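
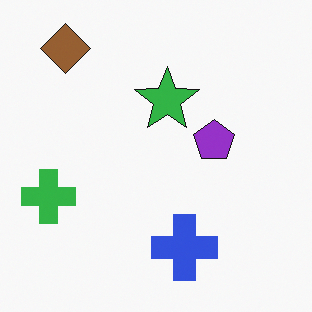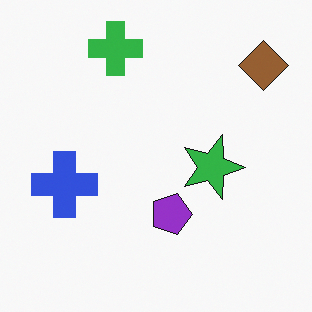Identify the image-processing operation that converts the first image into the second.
The image was rotated 90° clockwise.

The brown diamond sits in the top-left of the first image and the top-right of the second — consistent with a whole-image 90° clockwise rotation.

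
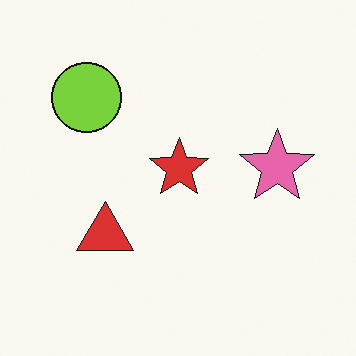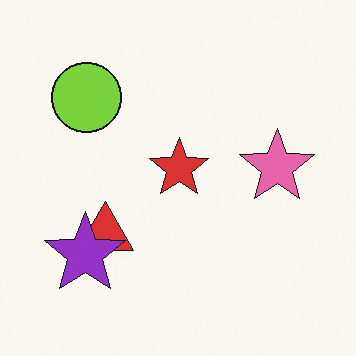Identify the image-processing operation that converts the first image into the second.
It was overlaid with an additional purple star.

A purple star appears in the second image that is absent from the first.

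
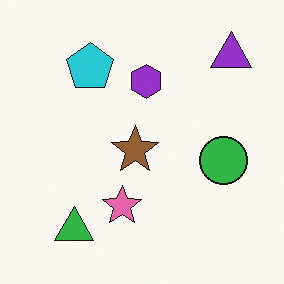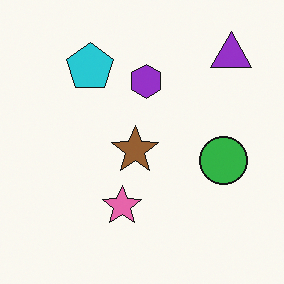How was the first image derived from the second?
The transformation is: overlaid with an additional green triangle.

A green triangle appears in the first image that is absent from the second.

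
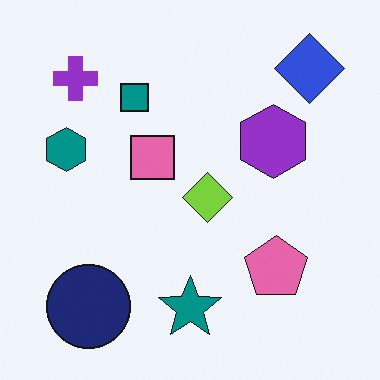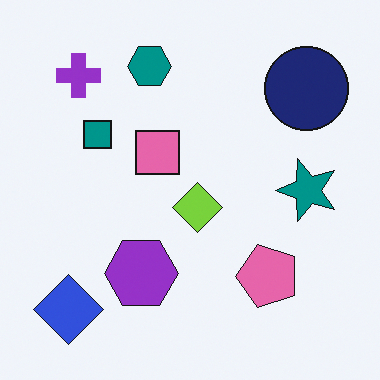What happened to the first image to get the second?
It was transposed (reflected across the top-left ↔ bottom-right diagonal).

Shapes have swapped their row and column positions — what was in the top-right is now in the bottom-left — a diagonal reflection.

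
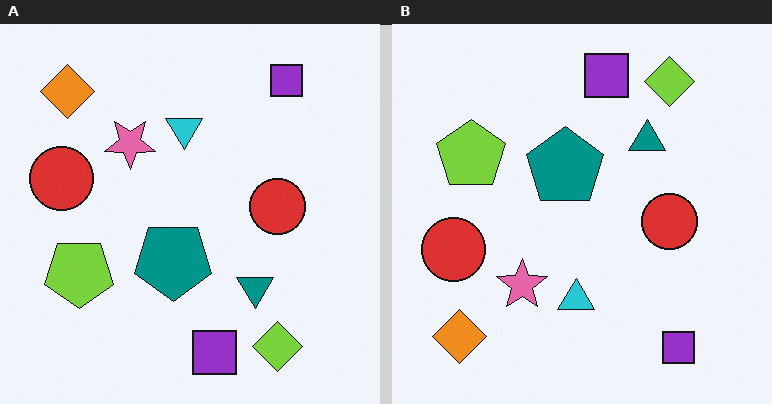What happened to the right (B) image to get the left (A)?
The left (A) image is the right (B) flipped vertically (top ↔ bottom).

The lime diamond is in the top-right of the right (B) image and the bottom-right of the left (A) — shapes on opposite sides of the horizontal midline have swapped in a mirror flip.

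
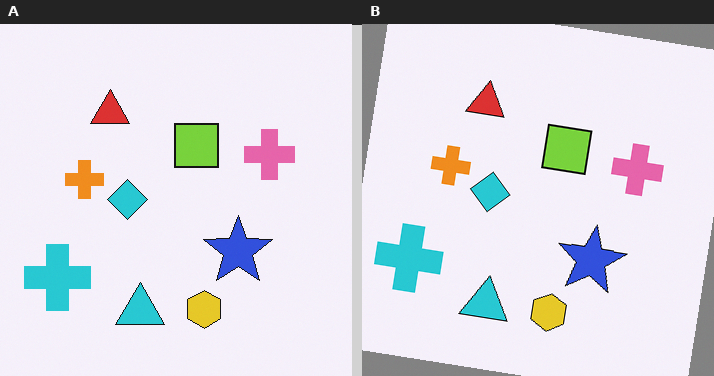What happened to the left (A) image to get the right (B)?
The right (B) image is the left (A) rotated clockwise by a few degrees.

Every shape is tilted by the same angle and the image corners show triangular fill wedges — a whole-image rotation by a non-right angle.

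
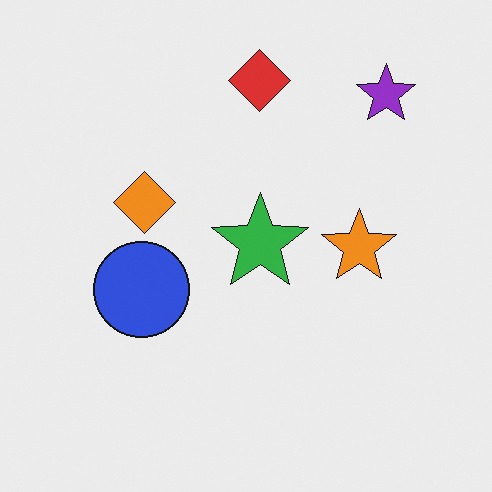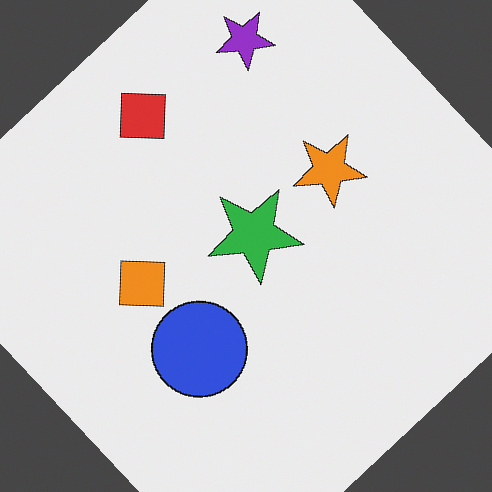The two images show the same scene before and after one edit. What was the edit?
The second image is the first rotated counter-clockwise by a large amount — several tens of degrees.

Every shape is tilted by the same angle and the image corners show triangular fill wedges — a whole-image rotation by a non-right angle.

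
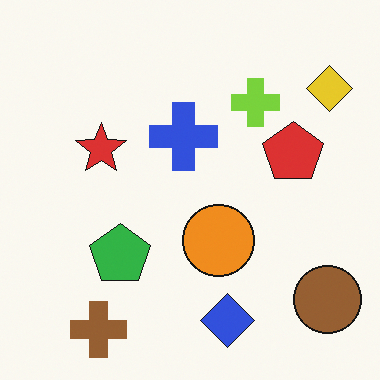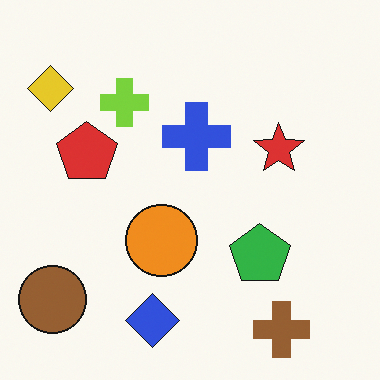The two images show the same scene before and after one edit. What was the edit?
Flipped horizontally (left ↔ right).

The yellow diamond is in the top-right of the first image and the top-left of the second — shapes on opposite sides of the vertical midline have swapped in a mirror flip.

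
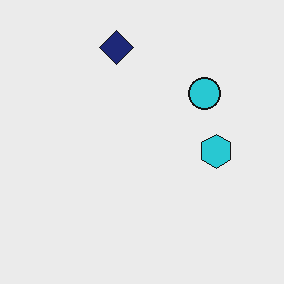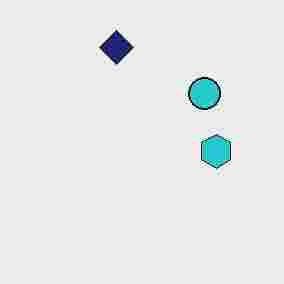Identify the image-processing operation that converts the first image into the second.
This is the original image heavily JPEG-compressed with obvious blocking artifacts.

Blocky 8×8 compression artifacts appear around shape edges and the flat background shows ringing — characteristic JPEG degradation.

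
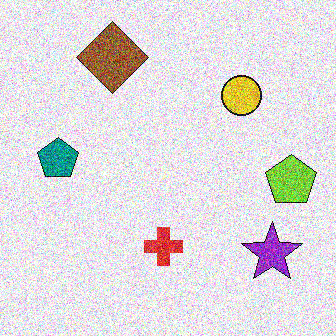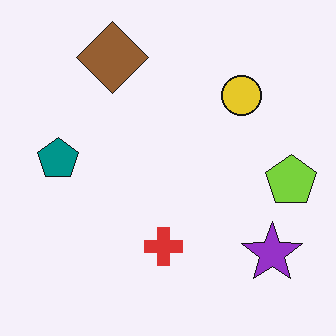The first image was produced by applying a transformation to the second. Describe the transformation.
This is the original image degraded with heavy additive noise.

Random speckle covers the whole image, including the flat background.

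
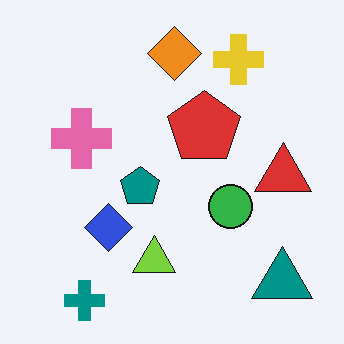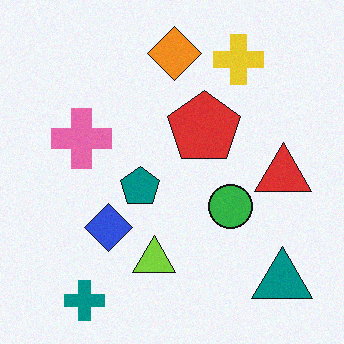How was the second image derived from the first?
It was degraded with a light layer of grain.

Random speckle covers the whole image, including the flat background.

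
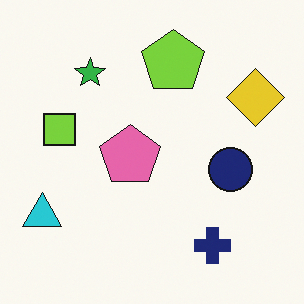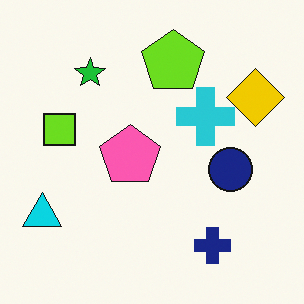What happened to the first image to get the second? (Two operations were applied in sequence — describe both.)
Slightly oversaturated, then overlaid with an additional cyan cross.

All colors are more vivid — a global saturation change. A cyan cross appears in the second image that is absent from the first.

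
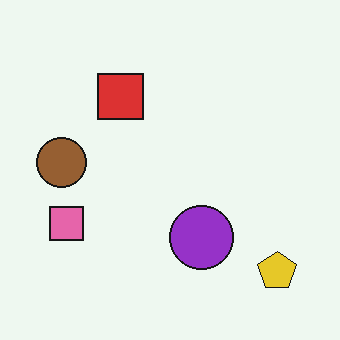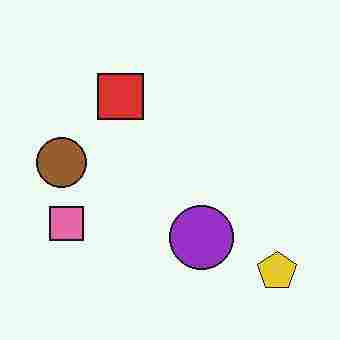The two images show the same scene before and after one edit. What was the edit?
Heavily JPEG-compressed with obvious blocking artifacts.

Blocky 8×8 compression artifacts appear around shape edges and the flat background shows ringing — characteristic JPEG degradation.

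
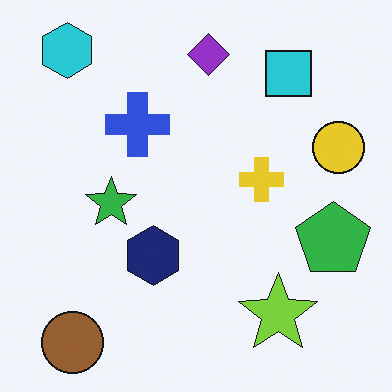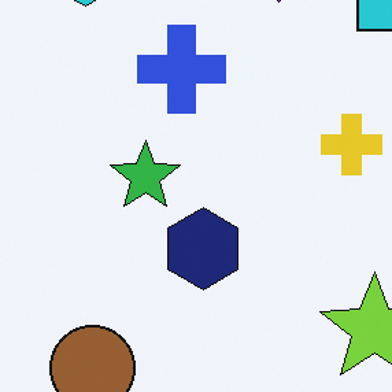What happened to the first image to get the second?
This is the original image cropped to a modestly smaller region and rescaled.

The visible shapes are larger and the field of view is narrower; shapes near the original edges may be partly or wholly outside the frame — a crop-and-rescale.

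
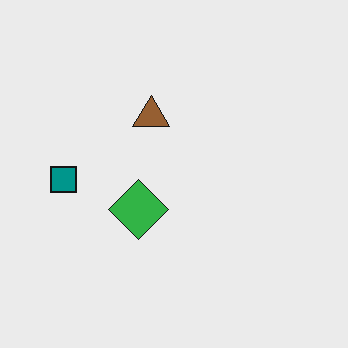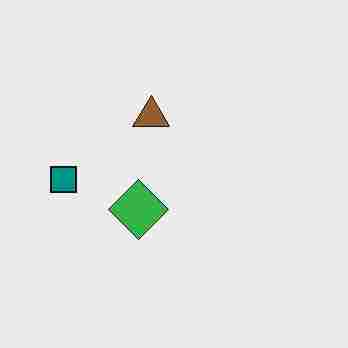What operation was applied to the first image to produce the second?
The transformation is: heavily JPEG-compressed with obvious blocking artifacts.

Blocky 8×8 compression artifacts appear around shape edges and the flat background shows ringing — characteristic JPEG degradation.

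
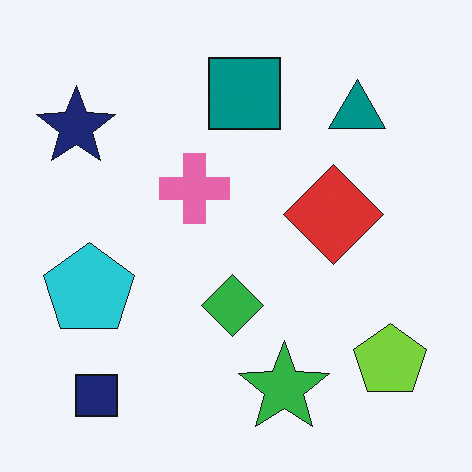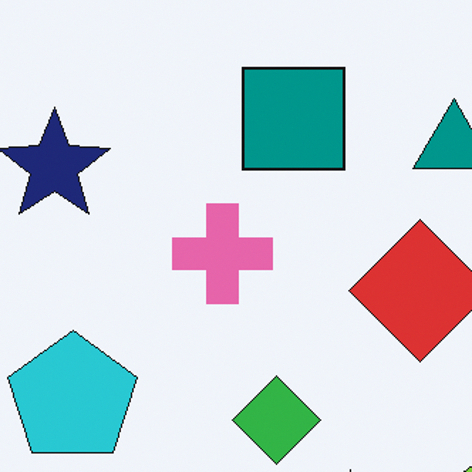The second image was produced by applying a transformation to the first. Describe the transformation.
The image was cropped slightly and scaled back up.

The visible shapes are larger and the field of view is narrower; shapes near the original edges may be partly or wholly outside the frame — a crop-and-rescale.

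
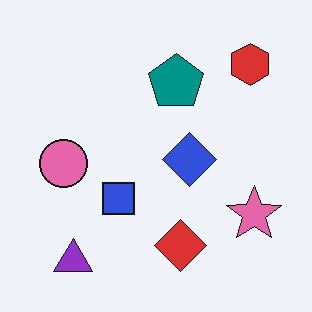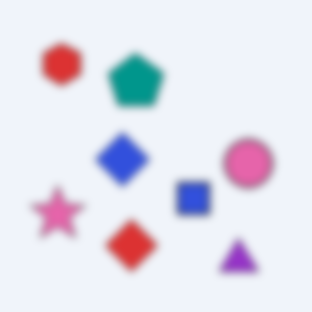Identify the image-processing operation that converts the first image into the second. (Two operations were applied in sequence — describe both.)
It was moderately blurred, then flipped horizontally (left ↔ right).

Shape edges and outlines are uniformly softened across the whole image. The pink star is in the bottom-right of the first image and the bottom-left of the second — shapes on opposite sides of the vertical midline have swapped in a mirror flip.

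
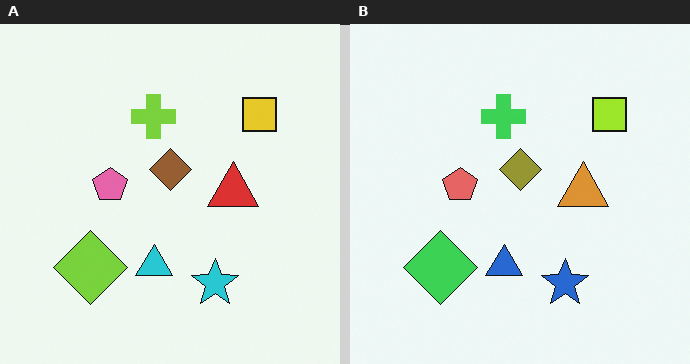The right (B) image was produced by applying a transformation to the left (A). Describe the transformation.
The image was hue-shifted slightly.

Every shape's color has rotated by the same amount around the hue wheel — a uniform hue shift.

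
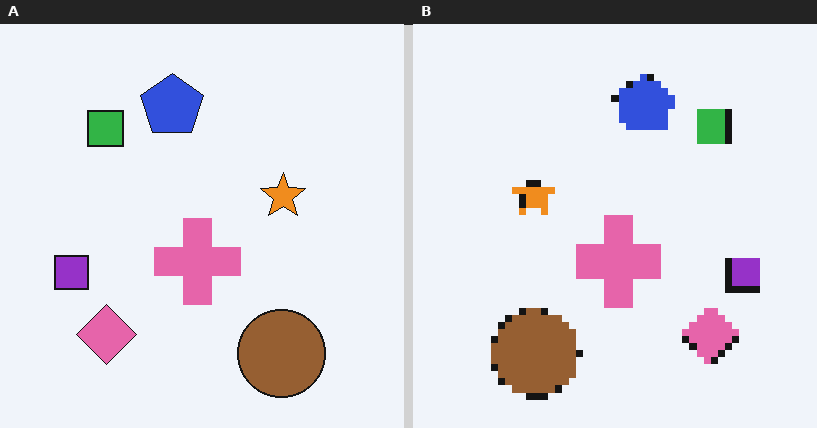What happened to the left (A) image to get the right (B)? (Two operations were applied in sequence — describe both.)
The image was moderately pixelated, then flipped horizontally (left ↔ right).

Shapes are reduced to large square blocks; fine edges and outlines are lost — a downscale-then-upscale (mosaic) effect. The purple square is in the left of the left (A) image and the right of the right (B) — shapes on opposite sides of the vertical midline have swapped in a mirror flip.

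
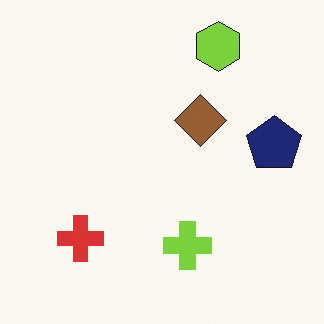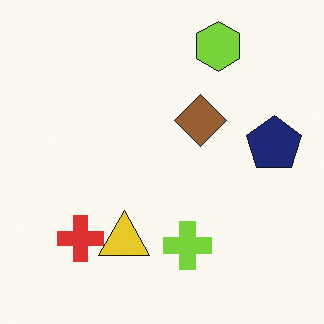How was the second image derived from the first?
This is the original image overlaid with an additional yellow triangle.

A yellow triangle appears in the second image that is absent from the first.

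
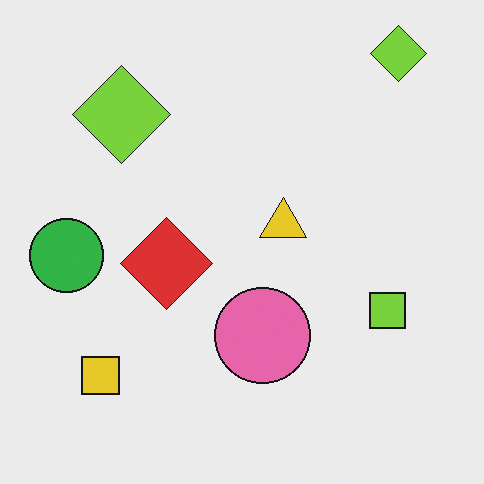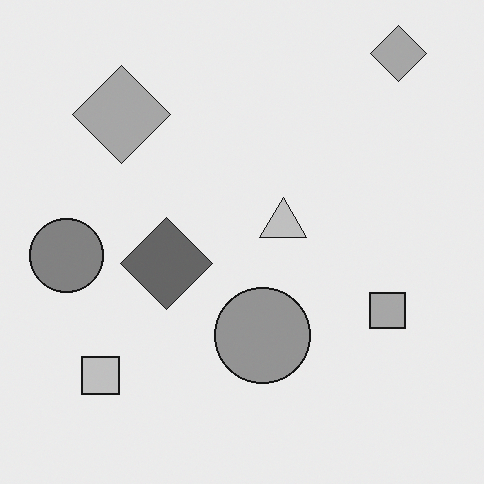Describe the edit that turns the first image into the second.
The second image is the first converted to grayscale.

All color is removed — every shape is now a shade of grey.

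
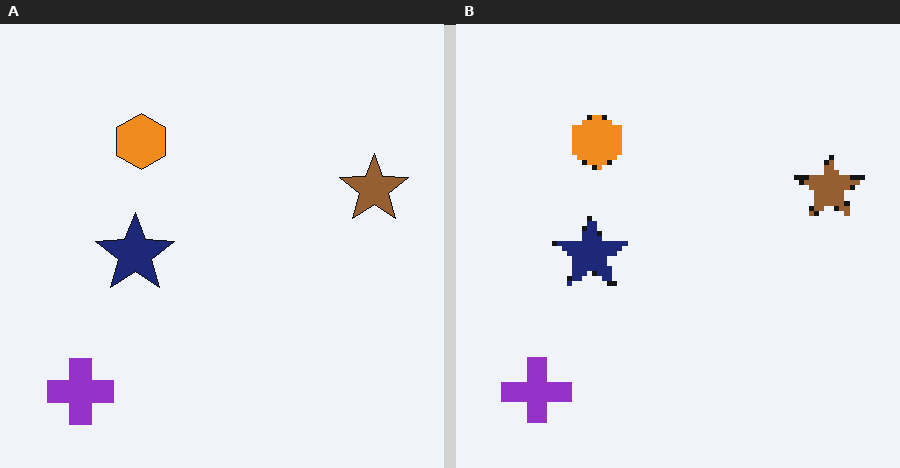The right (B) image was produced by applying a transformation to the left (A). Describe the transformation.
The right (B) image is the left (A) mildly pixelated.

Shapes are reduced to large square blocks; fine edges and outlines are lost — a downscale-then-upscale (mosaic) effect.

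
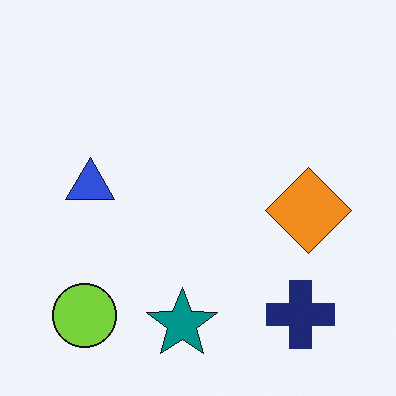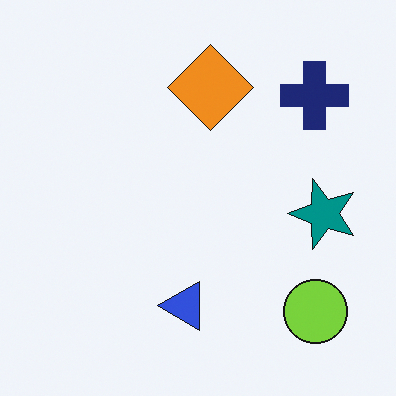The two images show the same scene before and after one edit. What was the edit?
This is the original image rotated 90° counter-clockwise.

The lime circle sits in the bottom-left of the first image and the bottom-right of the second — consistent with a whole-image 90° counter-clockwise rotation.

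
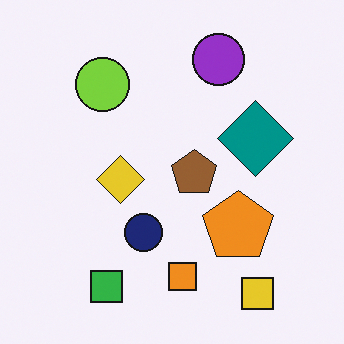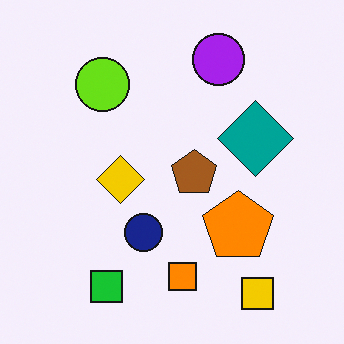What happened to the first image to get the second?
Slightly oversaturated.

All colors are more vivid — a global saturation change.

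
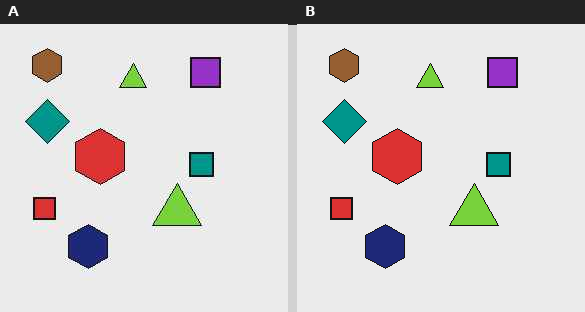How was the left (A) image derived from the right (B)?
The transformation is: given moderate JPEG compression.

Blocky 8×8 compression artifacts appear around shape edges and the flat background shows ringing — characteristic JPEG degradation.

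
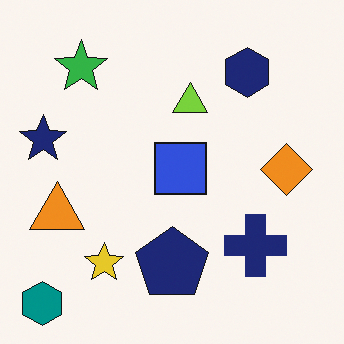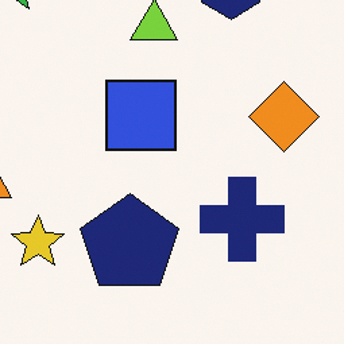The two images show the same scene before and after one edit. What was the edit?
The second image is the first cropped slightly and scaled back up.

The visible shapes are larger and the field of view is narrower; shapes near the original edges may be partly or wholly outside the frame — a crop-and-rescale.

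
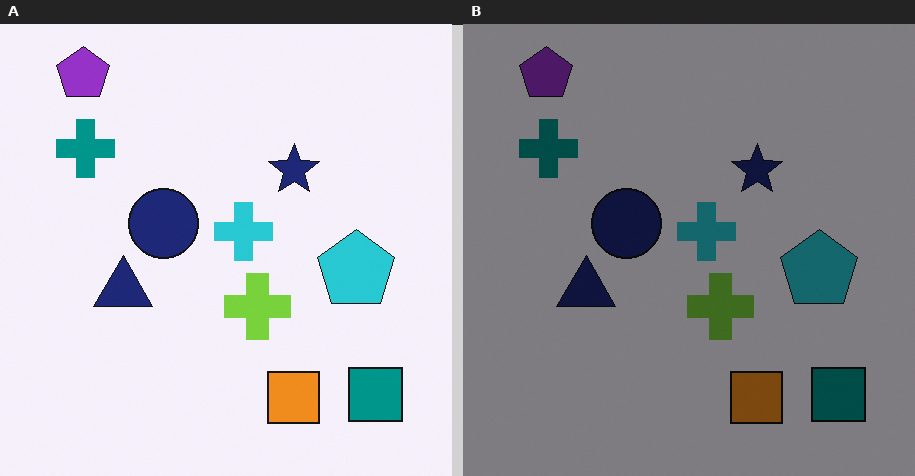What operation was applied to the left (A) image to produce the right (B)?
It was substantially darkened.

Every pixel — background and shapes alike — is uniformly darkened.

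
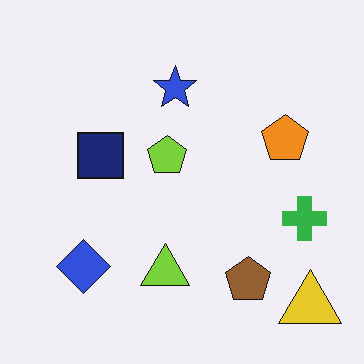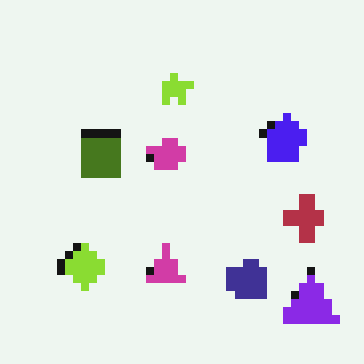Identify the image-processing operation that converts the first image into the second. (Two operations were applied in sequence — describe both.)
The transformation is: hue-shifted through roughly half the color wheel, then moderately pixelated.

Every shape's color has rotated by the same amount around the hue wheel — a uniform hue shift. Shapes are reduced to large square blocks; fine edges and outlines are lost — a downscale-then-upscale (mosaic) effect.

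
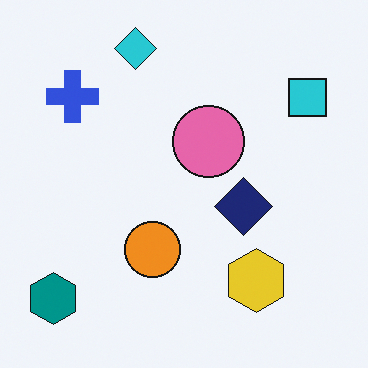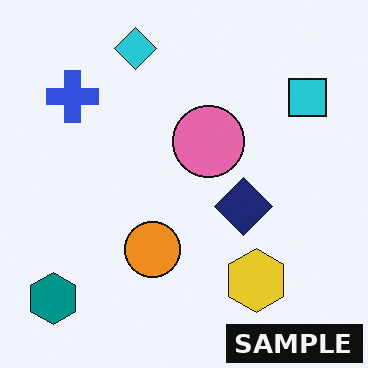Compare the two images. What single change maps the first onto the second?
This is the original image watermarked with the text "SAMPLE" in the lower-right corner.

A dark label reading "SAMPLE" appears in the lower-right corner.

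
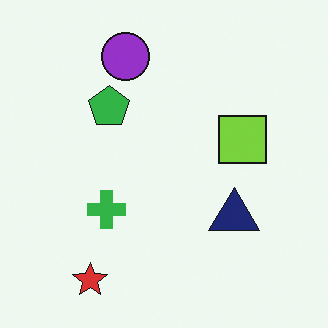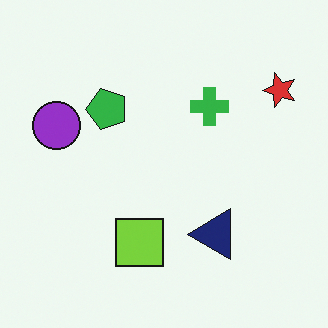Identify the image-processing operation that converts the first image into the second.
This is the original image transposed (reflected across the top-left ↔ bottom-right diagonal).

Shapes have swapped their row and column positions — what was in the top-right is now in the bottom-left — a diagonal reflection.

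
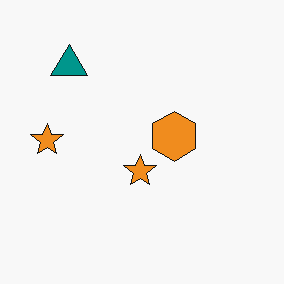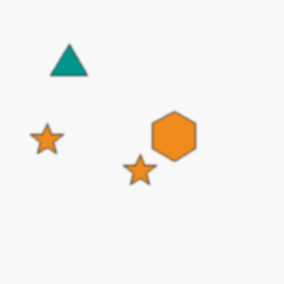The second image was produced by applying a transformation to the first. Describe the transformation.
It was lightly blurred.

Shape edges and outlines are uniformly softened across the whole image.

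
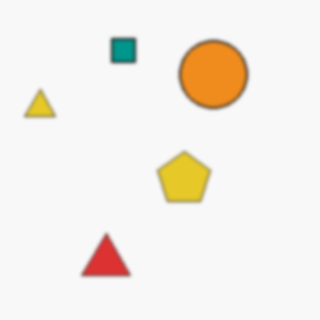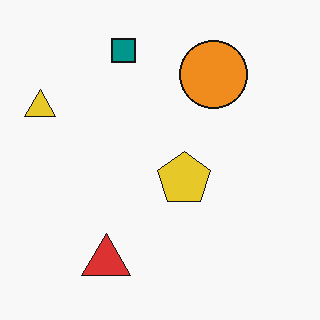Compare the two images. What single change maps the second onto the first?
The first image is the second lightly blurred.

Shape edges and outlines are uniformly softened across the whole image.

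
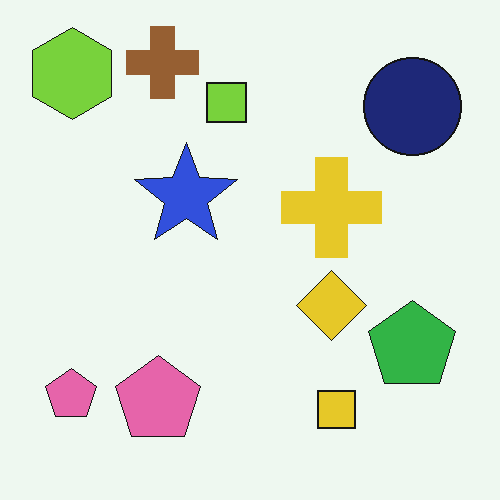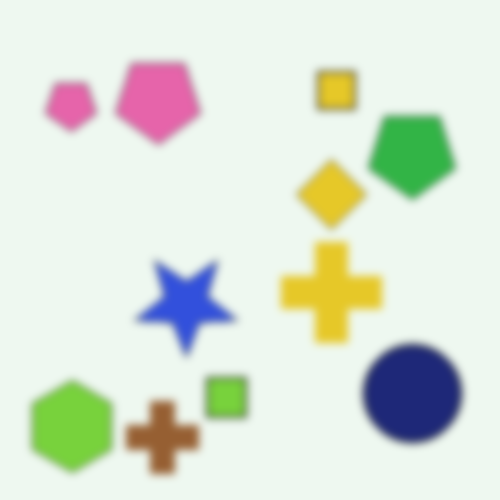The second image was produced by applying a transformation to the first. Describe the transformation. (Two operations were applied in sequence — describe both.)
This is the original image moderately blurred, then flipped vertically (top ↔ bottom).

Shape edges and outlines are uniformly softened across the whole image. The brown cross is in the top-left of the first image and the bottom-left of the second — shapes on opposite sides of the horizontal midline have swapped in a mirror flip.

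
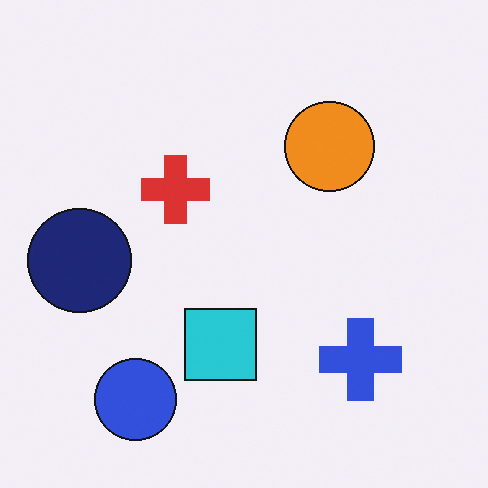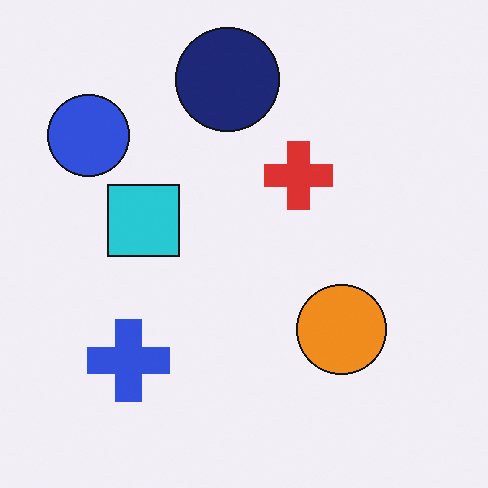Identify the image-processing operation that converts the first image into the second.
This is the original image rotated 90° clockwise.

The blue circle sits in the bottom-left of the first image and the top-left of the second — consistent with a whole-image 90° clockwise rotation.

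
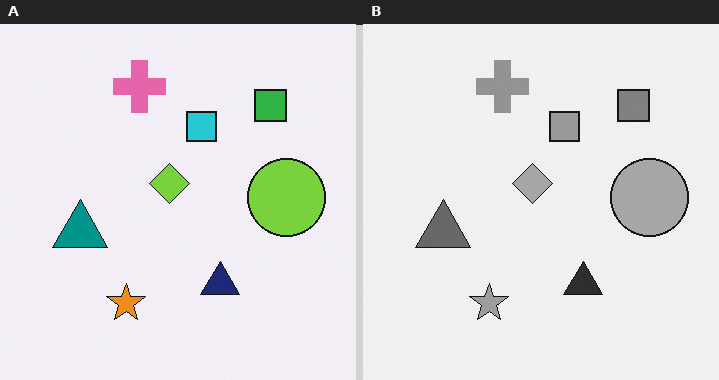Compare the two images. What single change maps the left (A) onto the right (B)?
Converted to grayscale.

All color is removed — every shape is now a shade of grey.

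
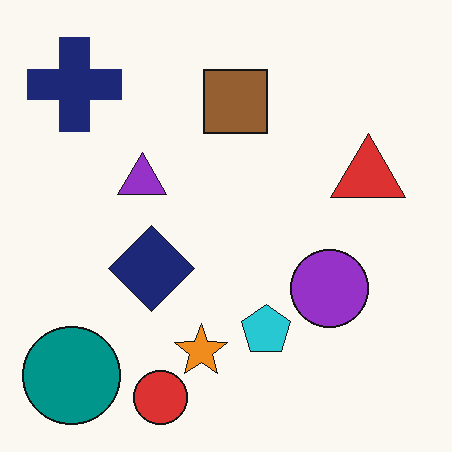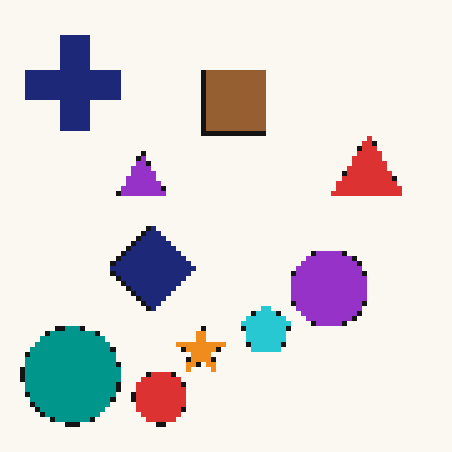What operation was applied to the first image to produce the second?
Lightly pixelated (a mild mosaic effect).

Shapes are reduced to large square blocks; fine edges and outlines are lost — a downscale-then-upscale (mosaic) effect.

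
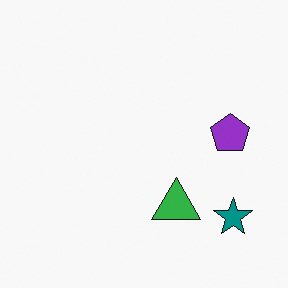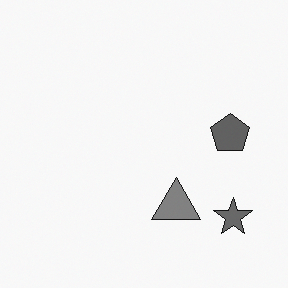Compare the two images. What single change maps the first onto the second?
This is the original image converted to grayscale.

All color is removed — every shape is now a shade of grey.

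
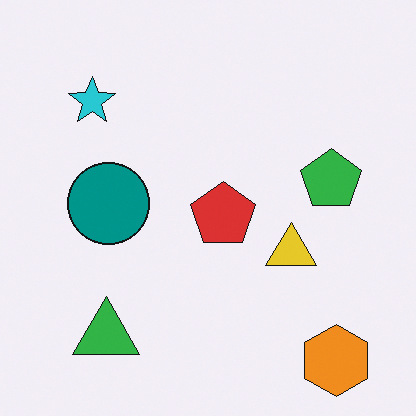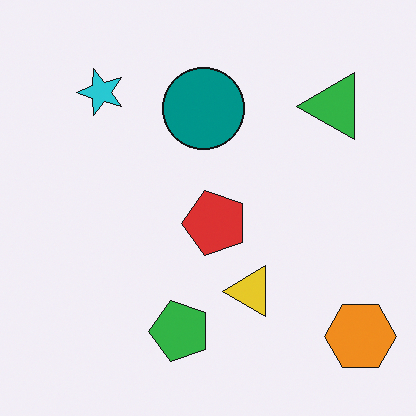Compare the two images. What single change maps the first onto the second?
It was transposed (reflected across the top-left ↔ bottom-right diagonal).

Shapes have swapped their row and column positions — what was in the top-right is now in the bottom-left — a diagonal reflection.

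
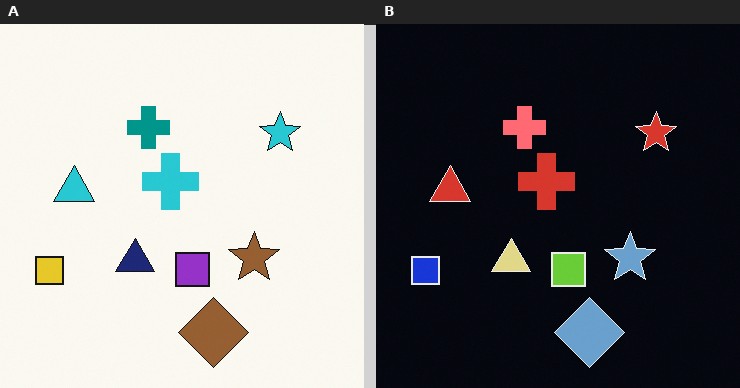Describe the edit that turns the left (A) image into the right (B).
This is the original image color-inverted (negative).

The light background has become dark and every shape's color is its complement — a photographic negative.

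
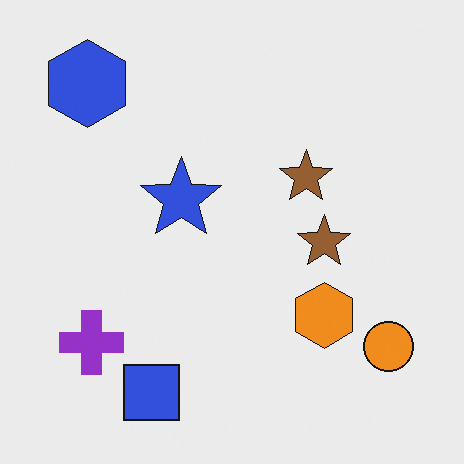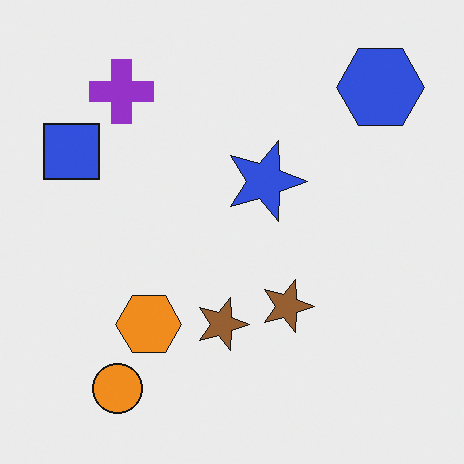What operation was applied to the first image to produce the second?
This is the original image rotated 90° clockwise.

The blue hexagon sits in the top-left of the first image and the top-right of the second — consistent with a whole-image 90° clockwise rotation.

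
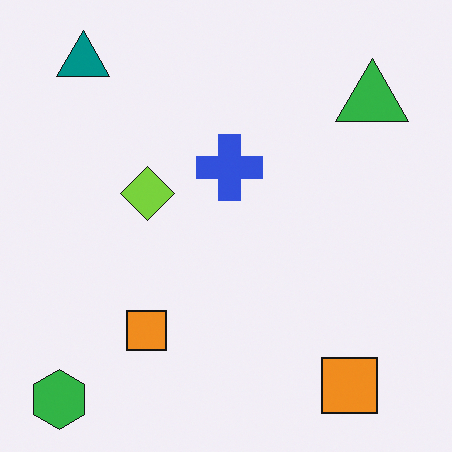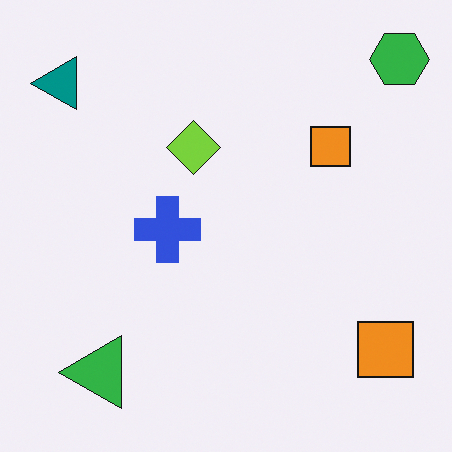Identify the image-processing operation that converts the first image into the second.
It was transposed (reflected across the top-left ↔ bottom-right diagonal).

Shapes have swapped their row and column positions — what was in the top-right is now in the bottom-left — a diagonal reflection.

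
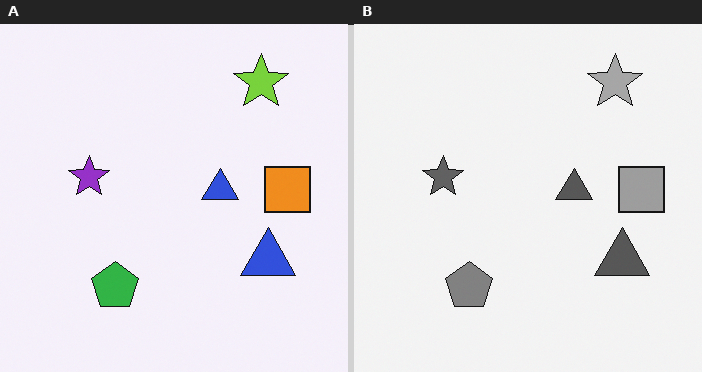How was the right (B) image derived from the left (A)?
The transformation is: converted to grayscale.

All color is removed — every shape is now a shade of grey.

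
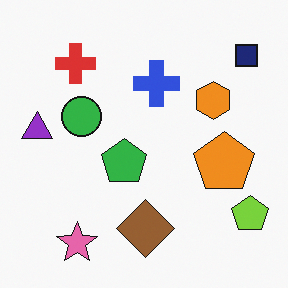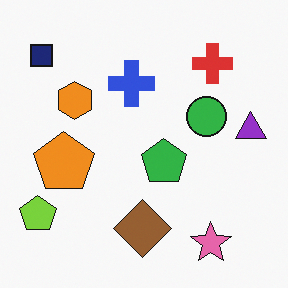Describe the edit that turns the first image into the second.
It was flipped horizontally (left ↔ right).

The purple triangle is in the left of the first image and the right of the second — shapes on opposite sides of the vertical midline have swapped in a mirror flip.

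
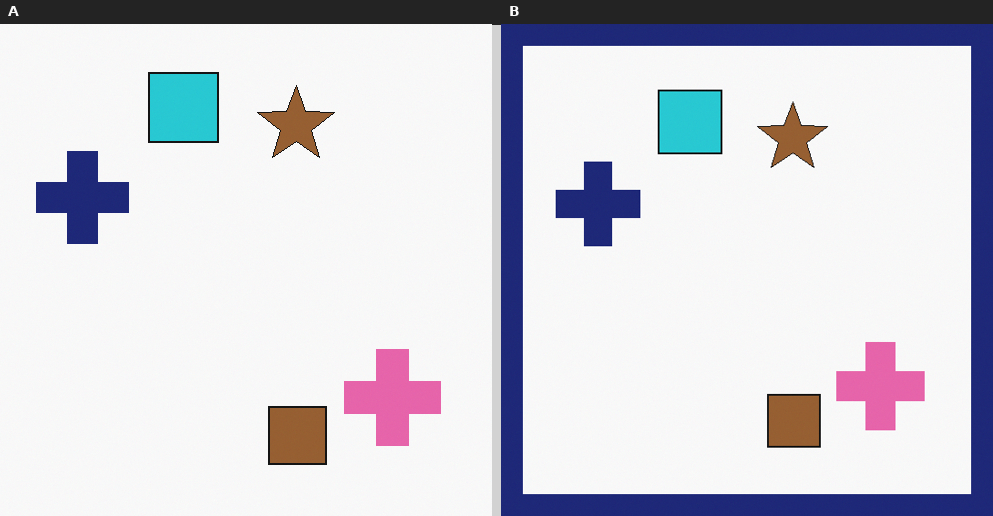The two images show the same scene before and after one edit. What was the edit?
The right (B) image is the left (A) framed with a navy border.

A solid navy frame runs around the edge of the right (B) image, with the content slightly shrunk inside it.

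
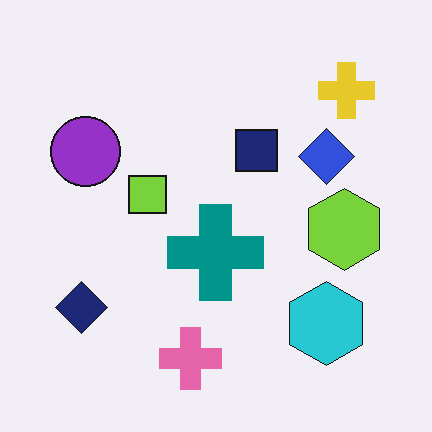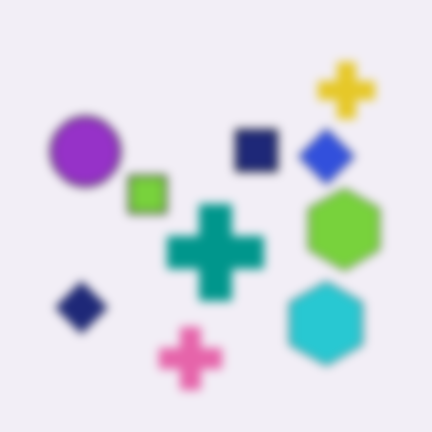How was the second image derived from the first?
The transformation is: moderately blurred.

Shape edges and outlines are uniformly softened across the whole image.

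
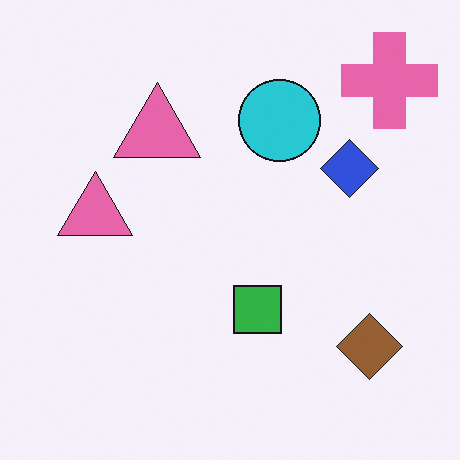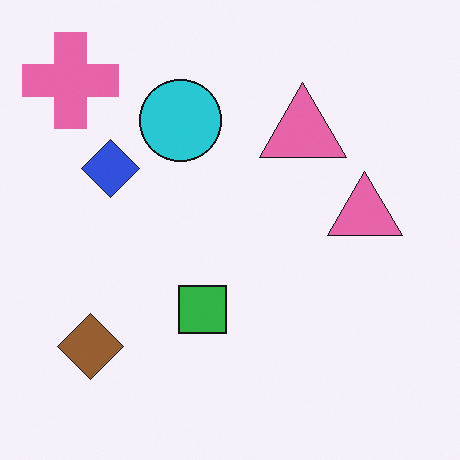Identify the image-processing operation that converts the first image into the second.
Flipped horizontally (left ↔ right).

The pink cross is in the top-right of the first image and the top-left of the second — shapes on opposite sides of the vertical midline have swapped in a mirror flip.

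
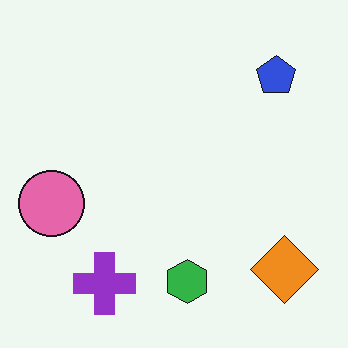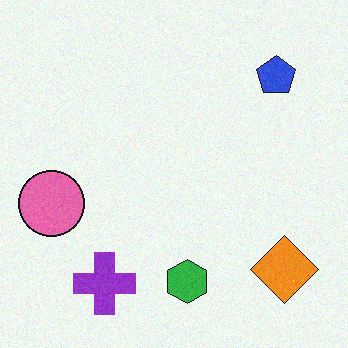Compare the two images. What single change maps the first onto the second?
This is the original image degraded with a light layer of grain.

Random speckle covers the whole image, including the flat background.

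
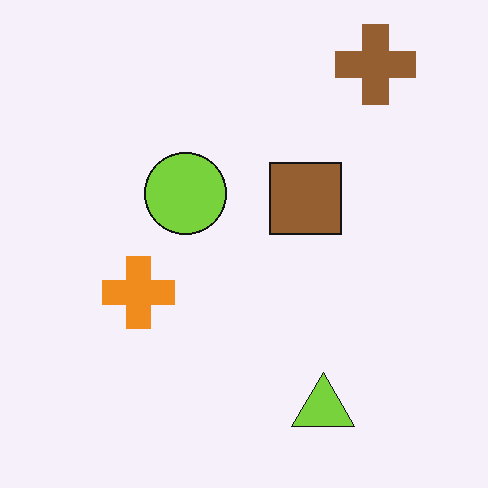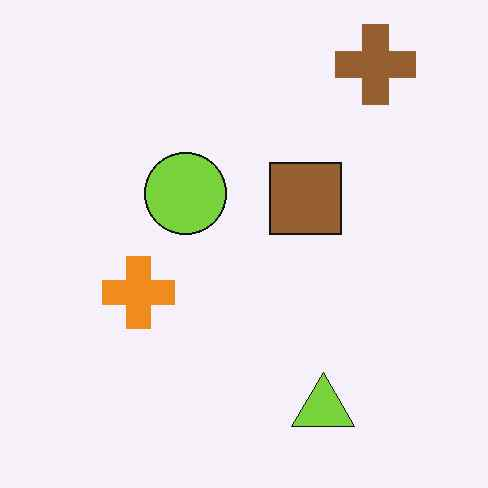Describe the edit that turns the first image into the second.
The second image is the first given moderate JPEG compression.

Blocky 8×8 compression artifacts appear around shape edges and the flat background shows ringing — characteristic JPEG degradation.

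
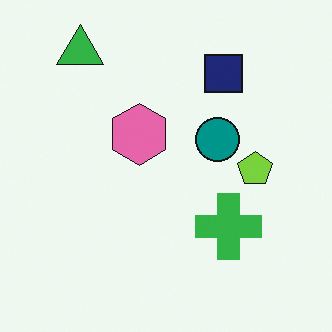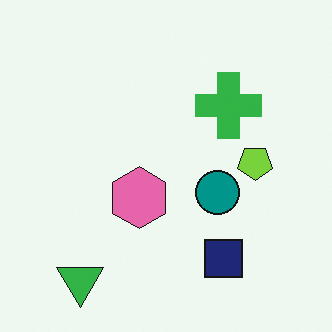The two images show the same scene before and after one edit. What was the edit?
This is the original image flipped vertically (top ↔ bottom).

The green triangle is in the top-left of the first image and the bottom-left of the second — shapes on opposite sides of the horizontal midline have swapped in a mirror flip.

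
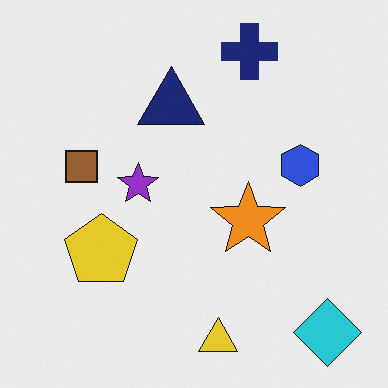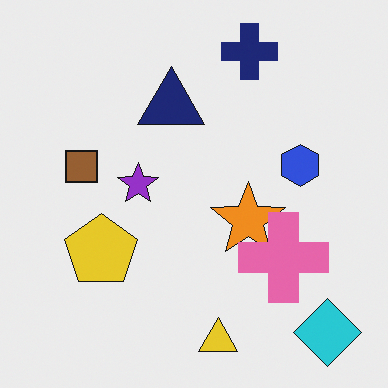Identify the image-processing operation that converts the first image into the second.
The transformation is: overlaid with an additional pink cross.

A pink cross appears in the second image that is absent from the first.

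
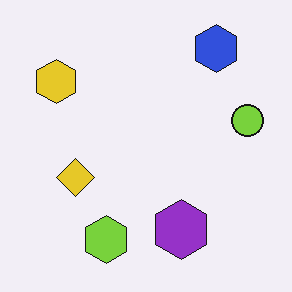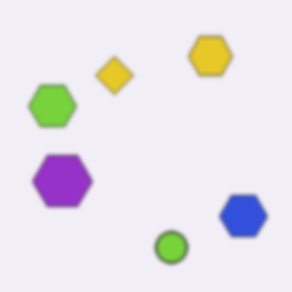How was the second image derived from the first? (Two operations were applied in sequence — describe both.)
The image was rotated 90° clockwise, then lightly blurred.

The blue hexagon sits in the top-right of the first image and the bottom-right of the second — consistent with a whole-image 90° clockwise rotation. Shape edges and outlines are uniformly softened across the whole image.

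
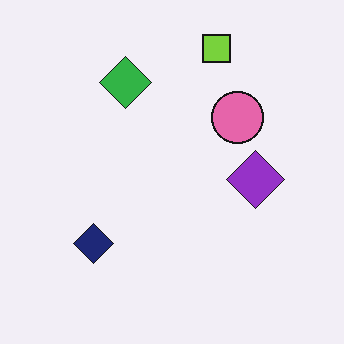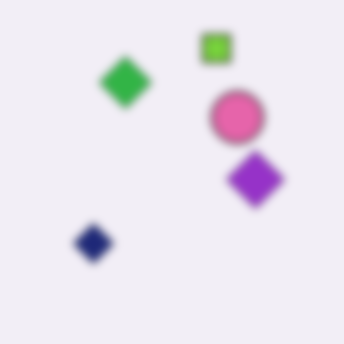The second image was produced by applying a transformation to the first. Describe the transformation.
It was noticeably gaussian-blurred.

Shape edges and outlines are uniformly softened across the whole image.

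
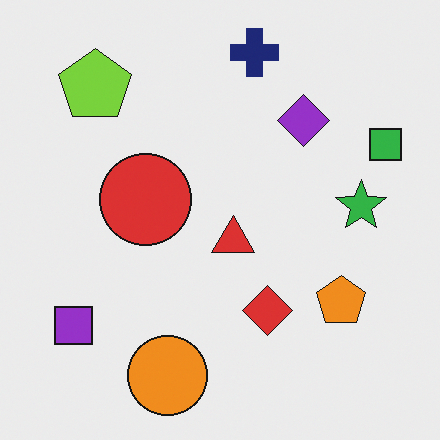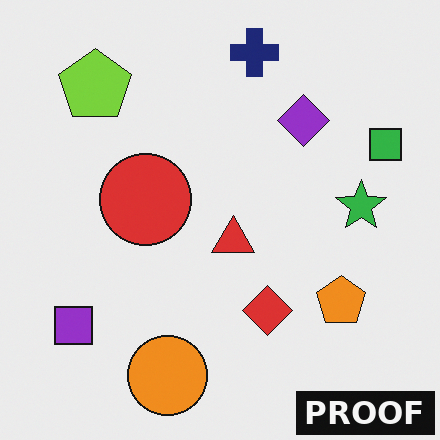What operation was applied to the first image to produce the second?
The transformation is: watermarked with the text "PROOF" in the lower-right corner.

A dark label reading "PROOF" appears in the lower-right corner.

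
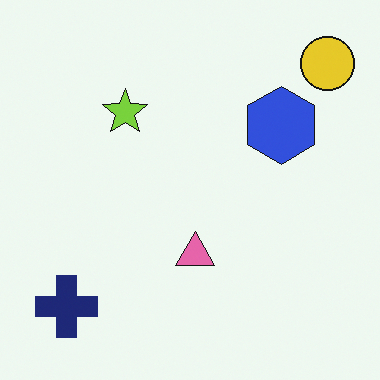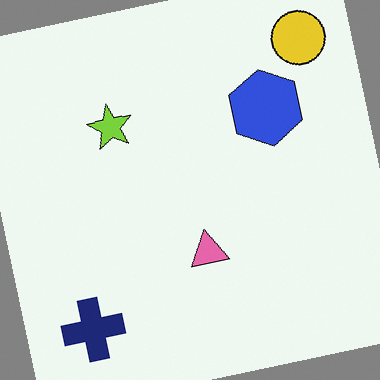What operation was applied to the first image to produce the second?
It was rotated counter-clockwise by a small amount.

Every shape is tilted by the same angle and the image corners show triangular fill wedges — a whole-image rotation by a non-right angle.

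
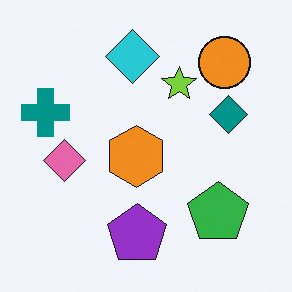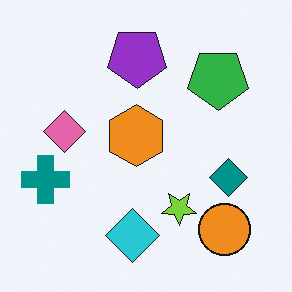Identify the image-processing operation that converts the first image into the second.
Flipped vertically (top ↔ bottom).

The cyan diamond is in the top of the first image and the bottom of the second — shapes on opposite sides of the horizontal midline have swapped in a mirror flip.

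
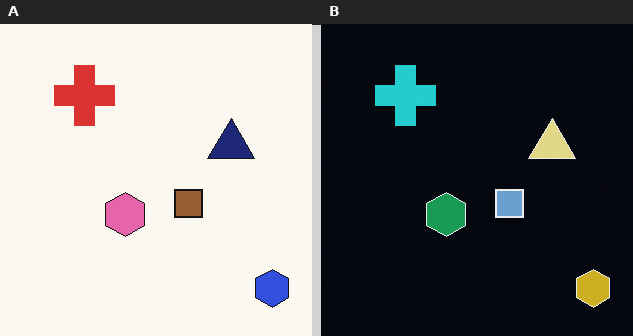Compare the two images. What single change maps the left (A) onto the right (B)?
Color-inverted (negative).

The light background has become dark and every shape's color is its complement — a photographic negative.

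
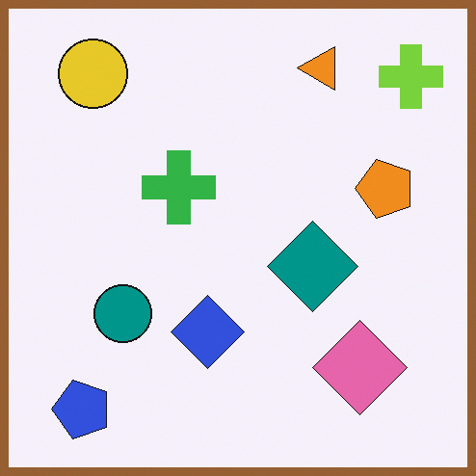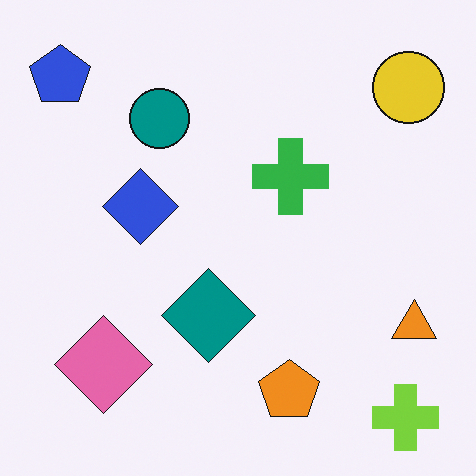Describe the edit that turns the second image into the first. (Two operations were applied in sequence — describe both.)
The first image is the second rotated 90° counter-clockwise, then framed with a brown border.

The lime cross sits in the bottom-right of the second image and the top-right of the first — consistent with a whole-image 90° counter-clockwise rotation. A solid brown frame runs around the edge of the first image, with the content slightly shrunk inside it.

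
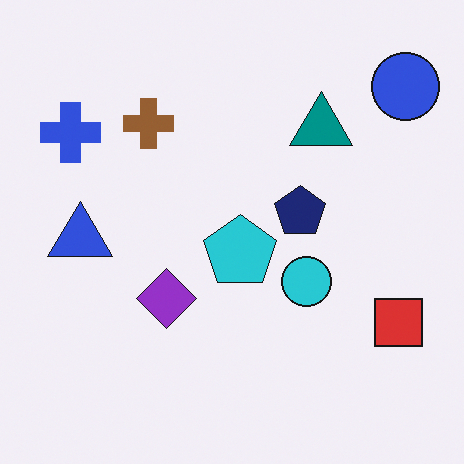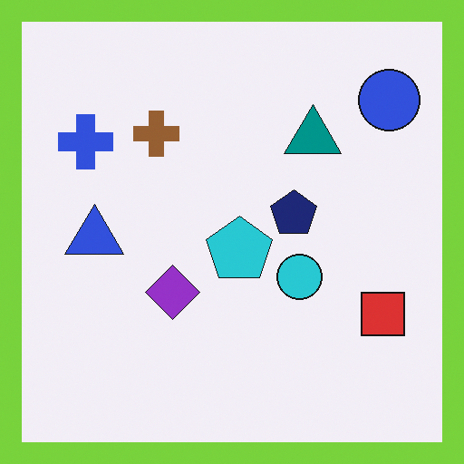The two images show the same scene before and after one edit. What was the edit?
This is the original image framed with a lime border.

A solid lime frame runs around the edge of the second image, with the content slightly shrunk inside it.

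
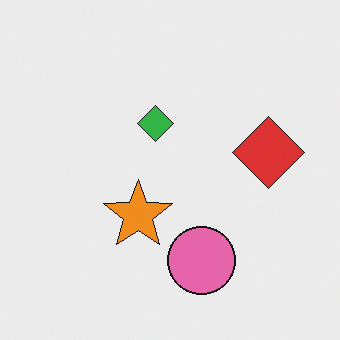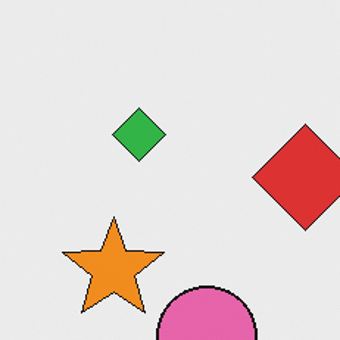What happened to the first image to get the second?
The second image is the first cropped to a modestly smaller region and rescaled.

The visible shapes are larger and the field of view is narrower; shapes near the original edges may be partly or wholly outside the frame — a crop-and-rescale.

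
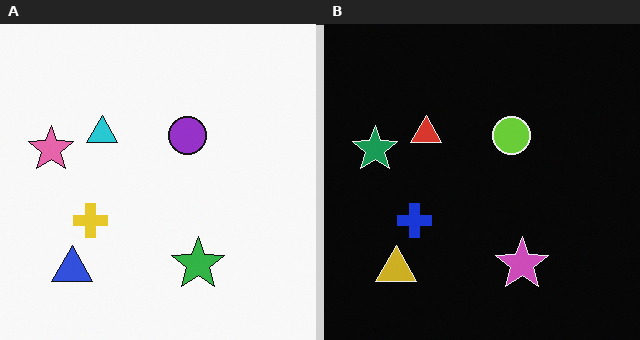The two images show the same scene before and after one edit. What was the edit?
Color-inverted (negative).

The light background has become dark and every shape's color is its complement — a photographic negative.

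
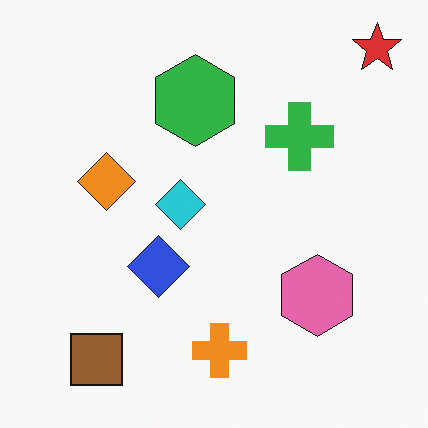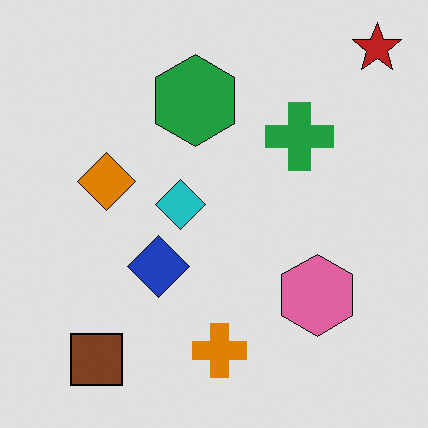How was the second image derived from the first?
The transformation is: moderately posterized.

Each flat color has snapped to a coarser quantized level — most visibly, the near-white background has dropped to a flat grey.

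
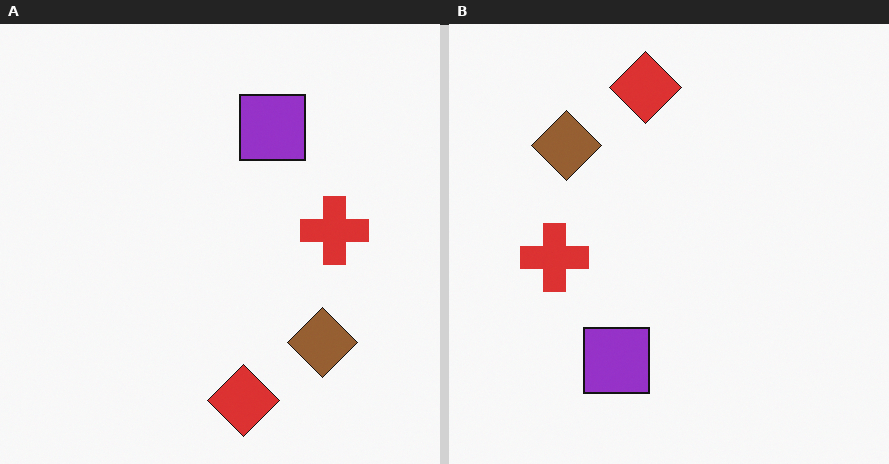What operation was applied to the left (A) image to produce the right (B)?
The transformation is: rotated 180°.

The red diamond sits in the bottom of the left (A) image and the top of the right (B) — consistent with a whole-image 180° rotation.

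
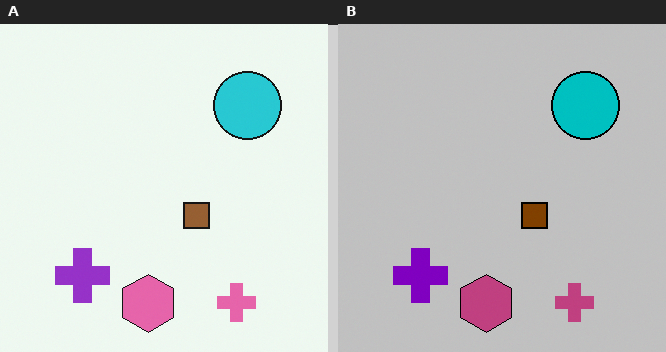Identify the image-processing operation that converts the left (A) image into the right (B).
Aggressively posterized.

Each flat color has snapped to a coarser quantized level — most visibly, the near-white background has dropped to a flat grey.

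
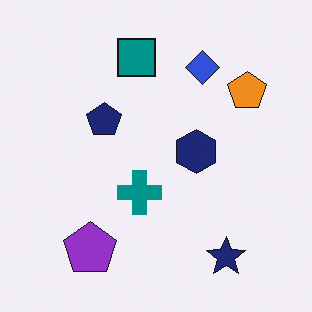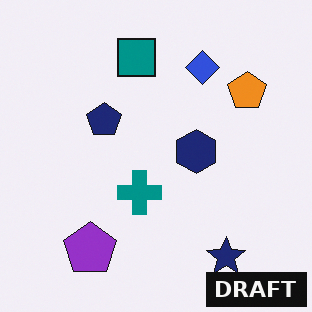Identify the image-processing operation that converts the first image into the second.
The image was watermarked with the text "DRAFT" in the lower-right corner.

A dark label reading "DRAFT" appears in the lower-right corner.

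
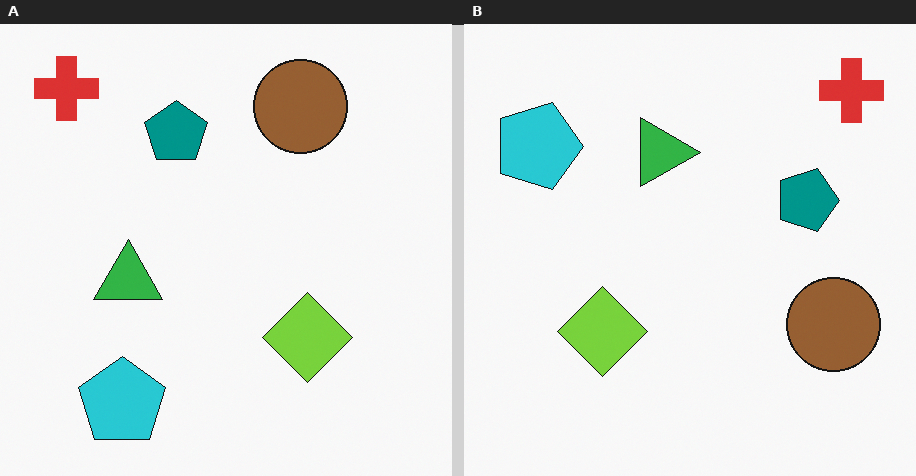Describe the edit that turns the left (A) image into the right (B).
This is the original image rotated 90° clockwise.

The red cross sits in the top-left of the left (A) image and the top-right of the right (B) — consistent with a whole-image 90° clockwise rotation.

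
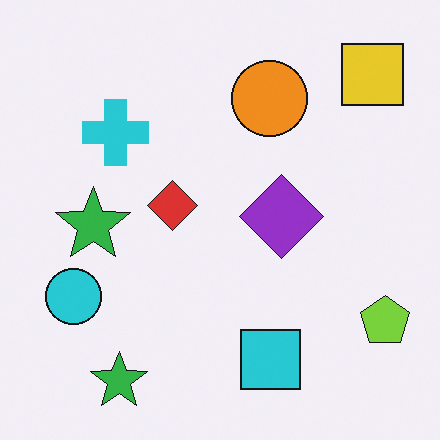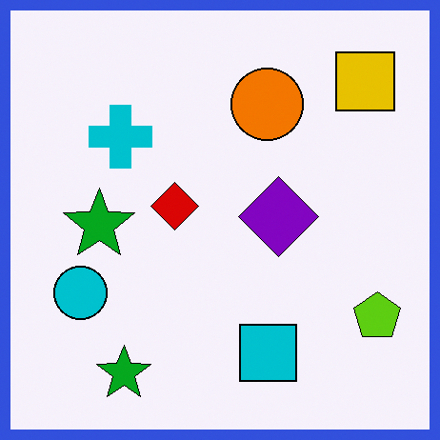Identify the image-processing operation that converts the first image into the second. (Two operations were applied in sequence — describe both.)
It was given slightly increased contrast, then framed with a blue border.

Tones are pushed away from mid-grey across the whole image — a global contrast change. A solid blue frame runs around the edge of the second image, with the content slightly shrunk inside it.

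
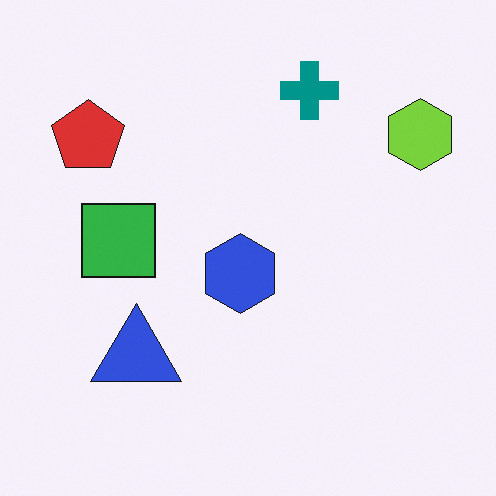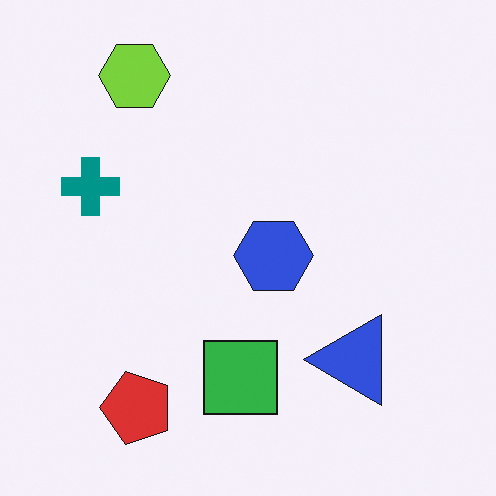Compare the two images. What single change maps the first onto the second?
The second image is the first rotated 90° counter-clockwise.

The lime hexagon sits in the top-right of the first image and the top-left of the second — consistent with a whole-image 90° counter-clockwise rotation.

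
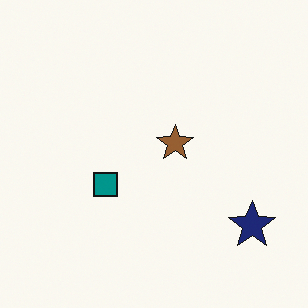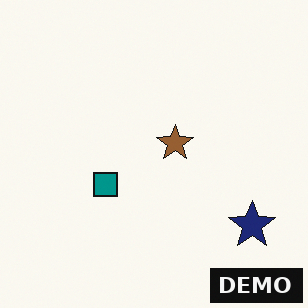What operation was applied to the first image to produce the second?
This is the original image watermarked with the text "DEMO" in the lower-right corner.

A dark label reading "DEMO" appears in the lower-right corner.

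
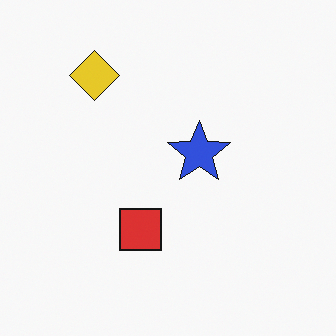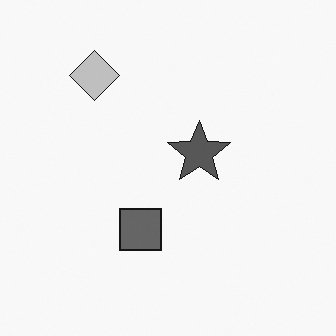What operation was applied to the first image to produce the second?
The transformation is: converted to grayscale.

All color is removed — every shape is now a shade of grey.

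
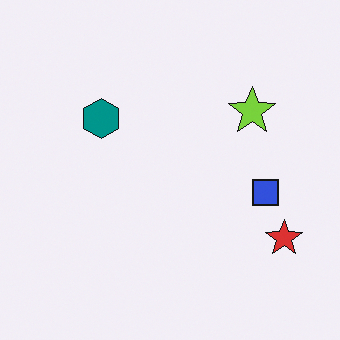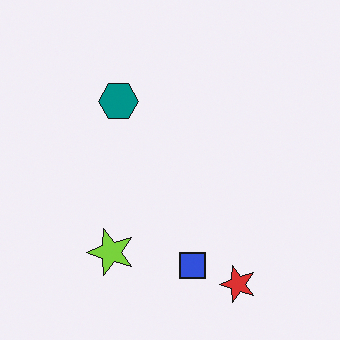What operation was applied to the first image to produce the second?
The transformation is: transposed (reflected across the top-left ↔ bottom-right diagonal).

Shapes have swapped their row and column positions — what was in the top-right is now in the bottom-left — a diagonal reflection.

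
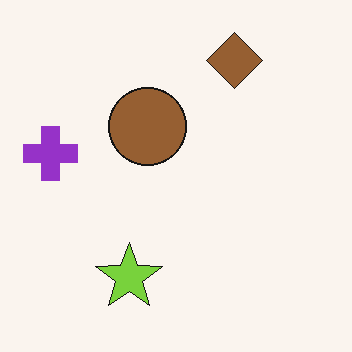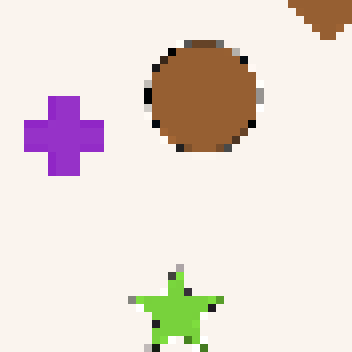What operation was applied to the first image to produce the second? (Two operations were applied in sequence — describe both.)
The transformation is: cropped slightly and scaled back up, then pixelated into visible square blocks.

The visible shapes are larger and the field of view is narrower; shapes near the original edges may be partly or wholly outside the frame — a crop-and-rescale. Shapes are reduced to large square blocks; fine edges and outlines are lost — a downscale-then-upscale (mosaic) effect.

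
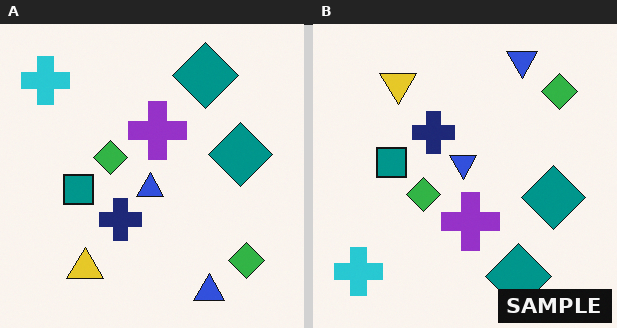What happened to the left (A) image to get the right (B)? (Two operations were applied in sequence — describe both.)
This is the original image flipped vertically (top ↔ bottom), then watermarked with the text "SAMPLE" in the lower-right corner.

The cyan cross is in the top-left of the left (A) image and the bottom-left of the right (B) — shapes on opposite sides of the horizontal midline have swapped in a mirror flip. A dark label reading "SAMPLE" appears in the lower-right corner.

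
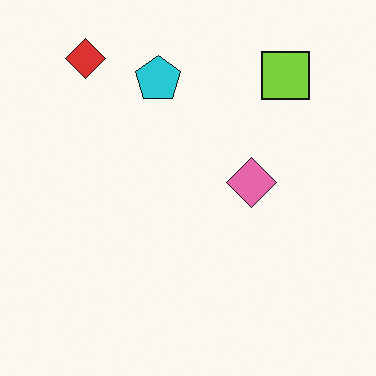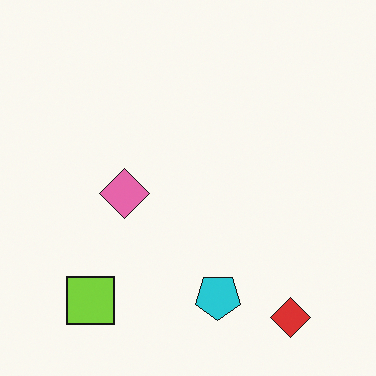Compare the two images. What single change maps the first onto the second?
This is the original image rotated 180°.

The red diamond sits in the top-left of the first image and the bottom-right of the second — consistent with a whole-image 180° rotation.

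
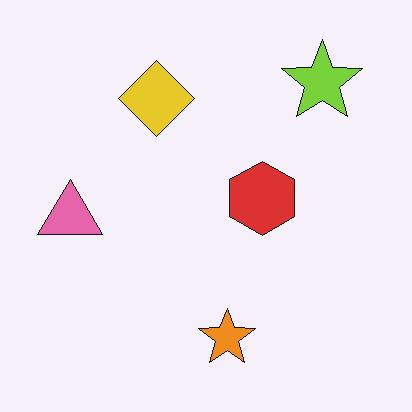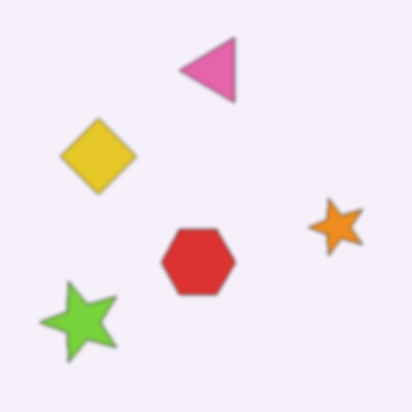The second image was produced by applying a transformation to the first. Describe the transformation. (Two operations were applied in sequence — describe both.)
This is the original image transposed (reflected across the top-left ↔ bottom-right diagonal), then lightly blurred.

Shapes have swapped their row and column positions — what was in the top-right is now in the bottom-left — a diagonal reflection. Shape edges and outlines are uniformly softened across the whole image.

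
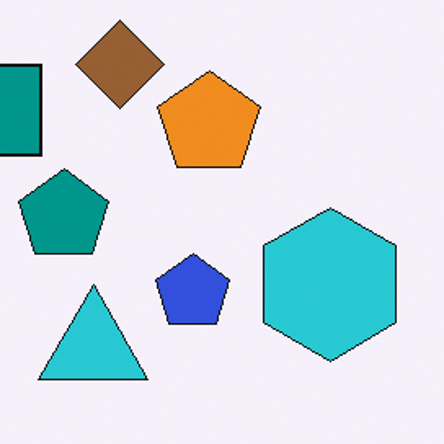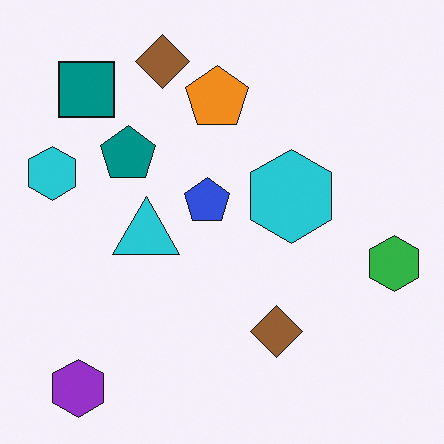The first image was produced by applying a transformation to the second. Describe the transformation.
The transformation is: cropped to a noticeably smaller region and rescaled.

The visible shapes are larger and the field of view is narrower; shapes near the original edges may be partly or wholly outside the frame — a crop-and-rescale.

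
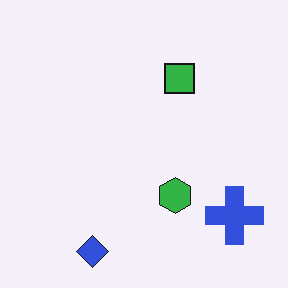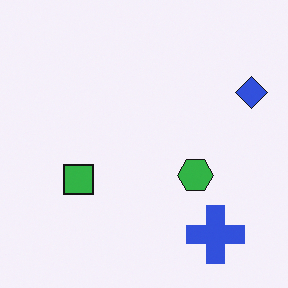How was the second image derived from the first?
The second image is the first transposed (reflected across the top-left ↔ bottom-right diagonal).

Shapes have swapped their row and column positions — what was in the top-right is now in the bottom-left — a diagonal reflection.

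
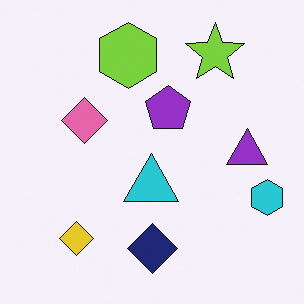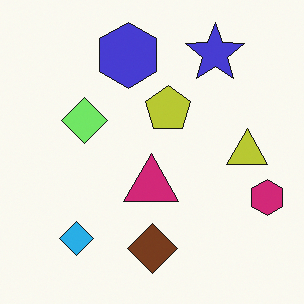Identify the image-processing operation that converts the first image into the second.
The image was hue-shifted noticeably.

Every shape's color has rotated by the same amount around the hue wheel — a uniform hue shift.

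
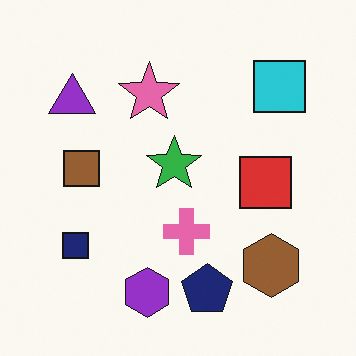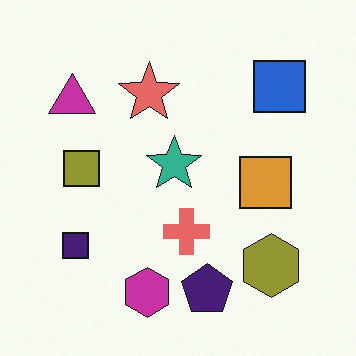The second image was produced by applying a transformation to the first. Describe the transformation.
The transformation is: hue-shifted by a small amount.

Every shape's color has rotated by the same amount around the hue wheel — a uniform hue shift.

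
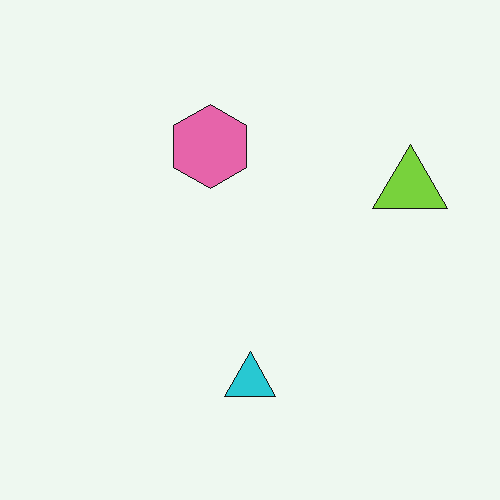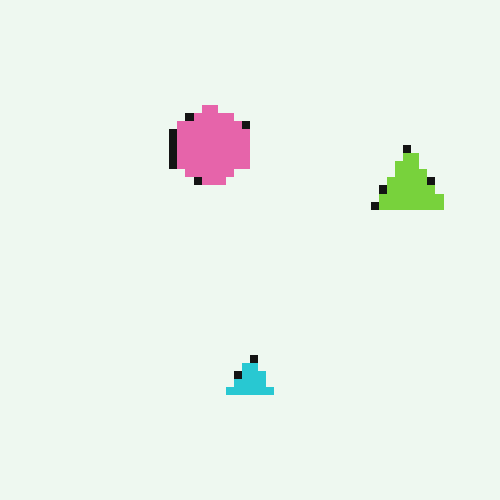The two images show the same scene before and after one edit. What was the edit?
The transformation is: moderately pixelated.

Shapes are reduced to large square blocks; fine edges and outlines are lost — a downscale-then-upscale (mosaic) effect.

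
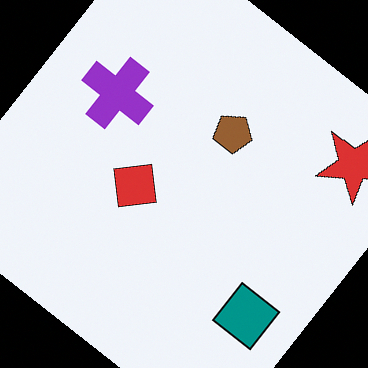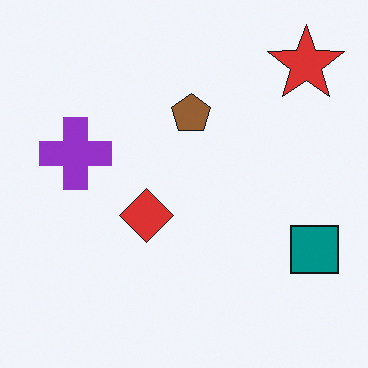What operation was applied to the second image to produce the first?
This is the original image rotated clockwise by a large amount — several tens of degrees.

Every shape is tilted by the same angle and the image corners show triangular fill wedges — a whole-image rotation by a non-right angle.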